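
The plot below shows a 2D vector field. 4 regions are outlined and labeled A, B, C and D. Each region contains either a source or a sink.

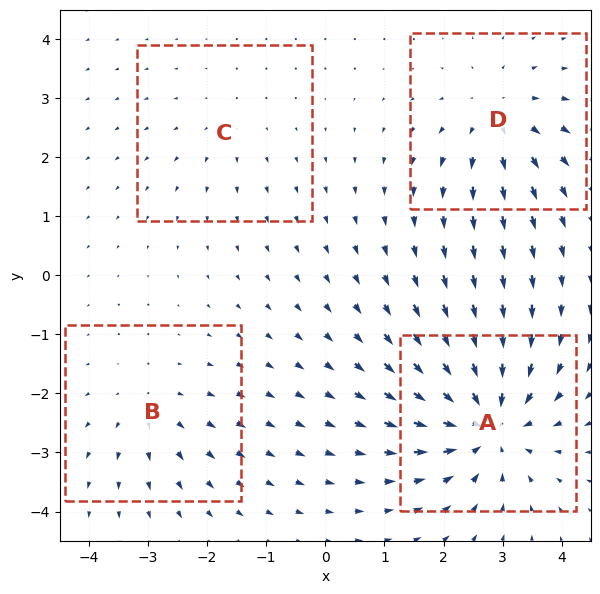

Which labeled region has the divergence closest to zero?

Divergence at each region's feature centre — A: about -8, B: about +3, C: about +2, D: about +5. Region C is closest to zero.

C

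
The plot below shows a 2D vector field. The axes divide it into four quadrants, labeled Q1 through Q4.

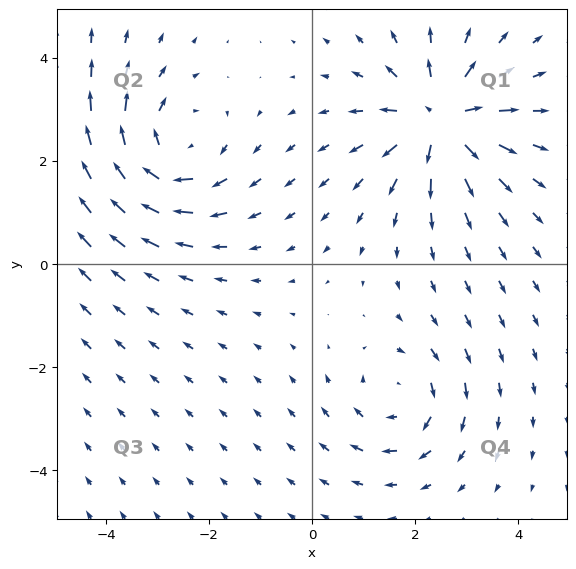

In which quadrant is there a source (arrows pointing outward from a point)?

The source sits at approximately (2.5, 2.8), which lies in quadrant Q1. The divergence there is about +5, positive as expected for a source.

Q1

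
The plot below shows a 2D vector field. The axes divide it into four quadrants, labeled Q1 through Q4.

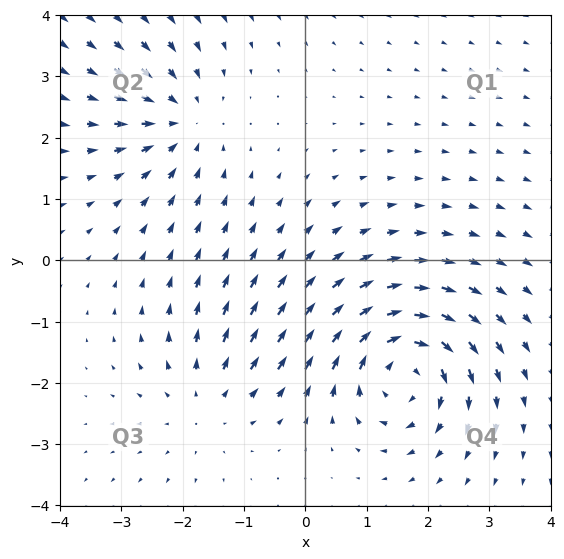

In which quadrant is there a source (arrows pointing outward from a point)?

The source sits at approximately (-1.6, -2.3), which lies in quadrant Q3. The divergence there is about +3, positive as expected for a source.

Q3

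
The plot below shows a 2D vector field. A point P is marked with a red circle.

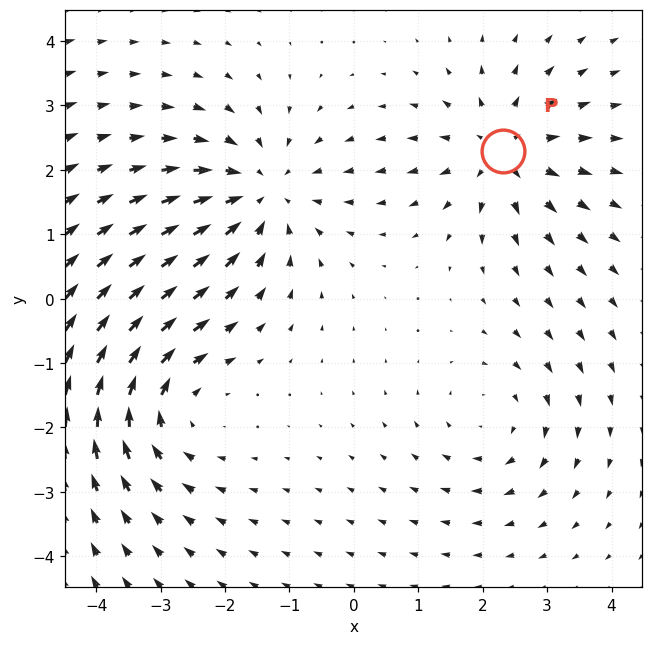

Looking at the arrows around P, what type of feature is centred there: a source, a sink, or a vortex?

At P (2.3, 2.3) the arrows spread outward. Divergence about +4, curl ≈0 — positive divergence with near-zero curl is a source.

source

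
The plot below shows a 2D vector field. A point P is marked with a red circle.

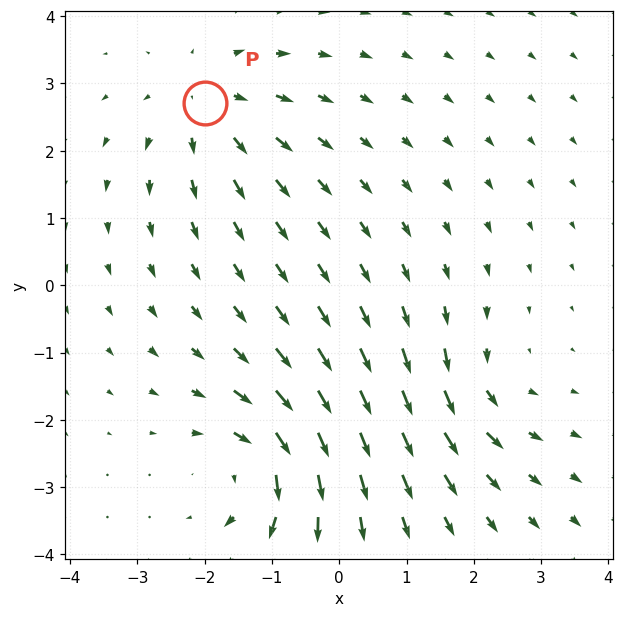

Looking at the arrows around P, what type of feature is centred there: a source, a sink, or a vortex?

At P (-2.0, 2.7) the arrows spread outward. Divergence about +4, curl ≈0 — positive divergence with near-zero curl is a source.

source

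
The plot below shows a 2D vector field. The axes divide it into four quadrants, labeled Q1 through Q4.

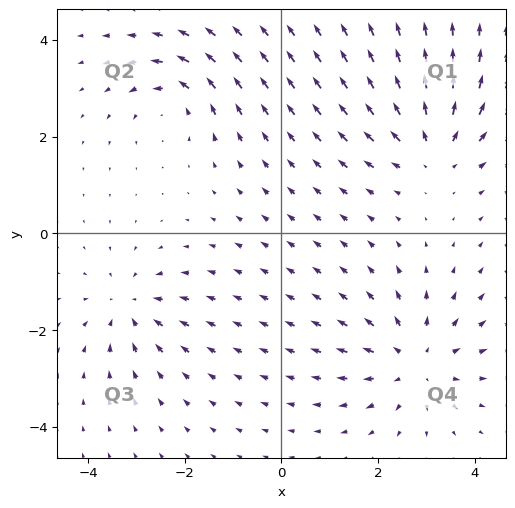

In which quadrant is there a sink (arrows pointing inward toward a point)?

The sink sits at approximately (-3.1, -1.5), which lies in quadrant Q3. The divergence there is about -4, negative as expected for a sink.

Q3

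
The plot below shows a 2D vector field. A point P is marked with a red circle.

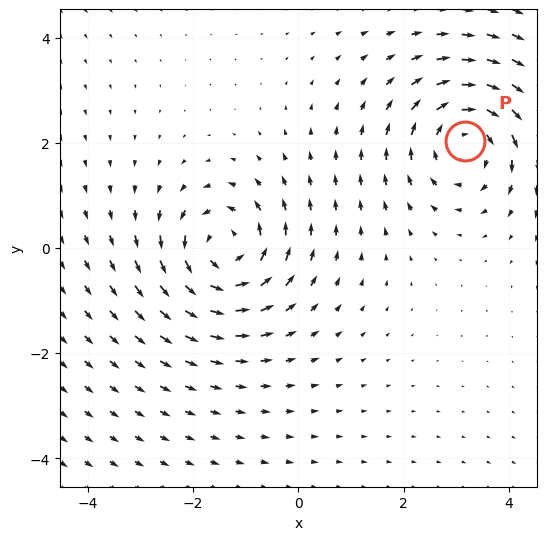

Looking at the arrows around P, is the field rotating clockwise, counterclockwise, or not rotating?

Near P at (3.2, 2.0) the arrows circulate clockwise. The curl (z-component) there is about -4; negative curl means clockwise rotation.

clockwise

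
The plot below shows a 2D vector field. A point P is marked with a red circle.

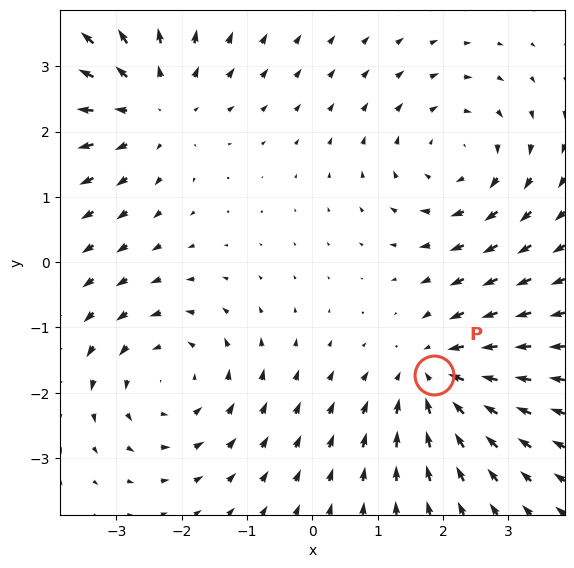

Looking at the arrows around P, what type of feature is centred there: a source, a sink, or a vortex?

sink

At P (1.9, -1.7) the arrows converge inward. Divergence about -3, curl ≈0 — negative divergence with near-zero curl is a sink.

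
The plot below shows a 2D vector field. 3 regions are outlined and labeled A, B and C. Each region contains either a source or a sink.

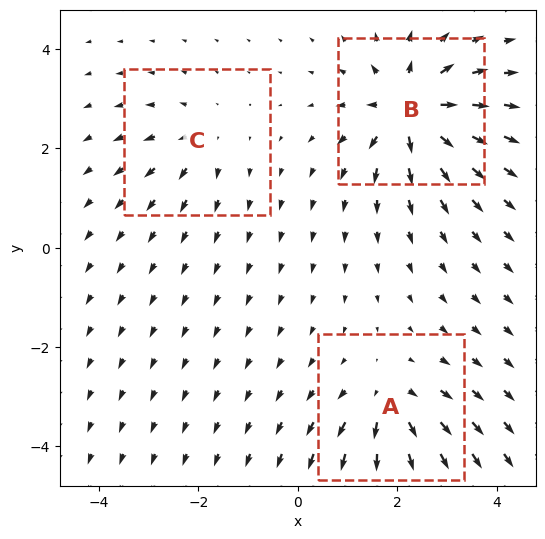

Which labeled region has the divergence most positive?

Divergence at each region's feature centre — A: about +4, B: about +6, C: about +3. Region B is most positive.

B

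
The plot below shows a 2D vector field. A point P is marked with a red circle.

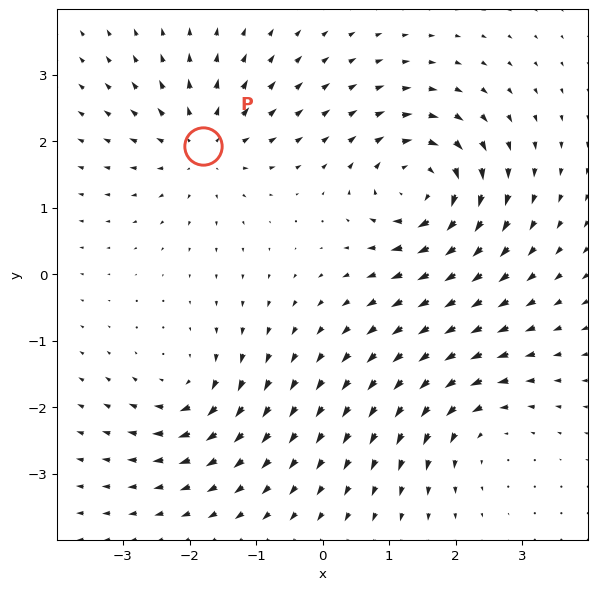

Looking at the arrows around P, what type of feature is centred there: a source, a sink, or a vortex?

At P (-1.8, 1.9) the arrows spread outward. Divergence about +4, curl ≈0 — positive divergence with near-zero curl is a source.

source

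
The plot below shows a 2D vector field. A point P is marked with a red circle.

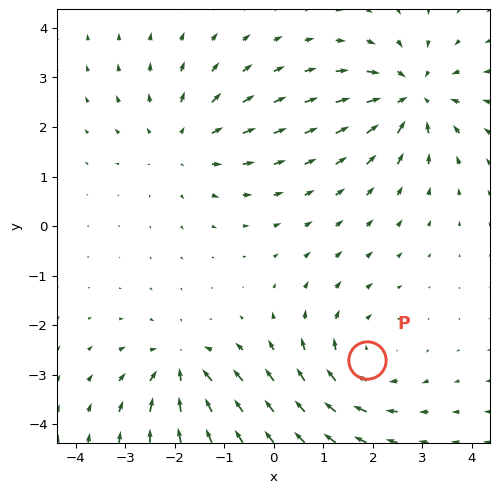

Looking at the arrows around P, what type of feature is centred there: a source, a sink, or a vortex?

vortex

At P (1.9, -2.7) the arrows circulate clockwise. Divergence ≈0, curl about -4 — near-zero divergence with nonzero curl is a vortex.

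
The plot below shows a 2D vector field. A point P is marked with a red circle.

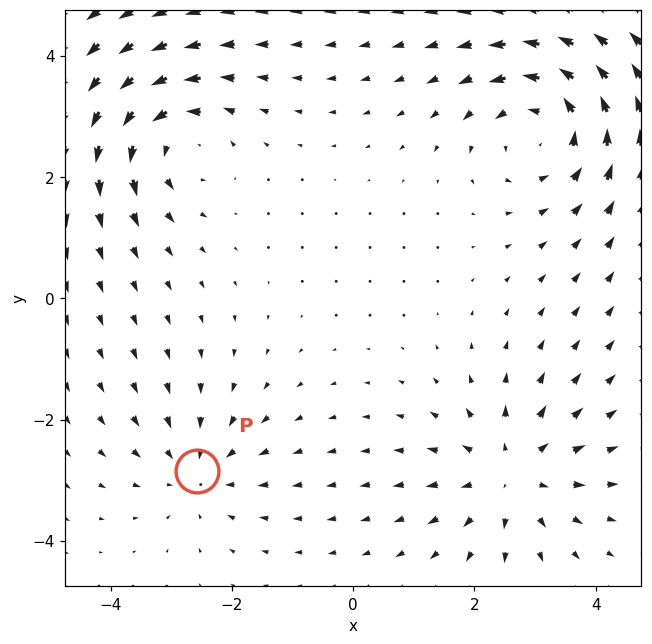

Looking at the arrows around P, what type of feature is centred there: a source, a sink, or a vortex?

At P (-2.6, -2.9) the arrows converge inward. Divergence about -3, curl ≈0 — negative divergence with near-zero curl is a sink.

sink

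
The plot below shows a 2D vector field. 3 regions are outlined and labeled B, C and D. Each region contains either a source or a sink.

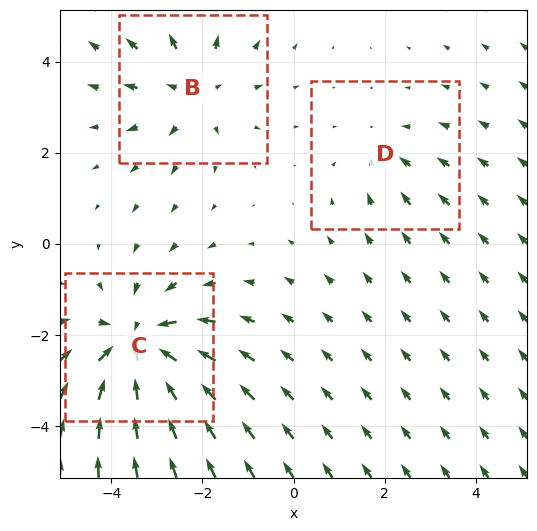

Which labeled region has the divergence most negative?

C

Divergence at each region's feature centre — B: about +3, C: about -4, D: about -2. Region C is most negative.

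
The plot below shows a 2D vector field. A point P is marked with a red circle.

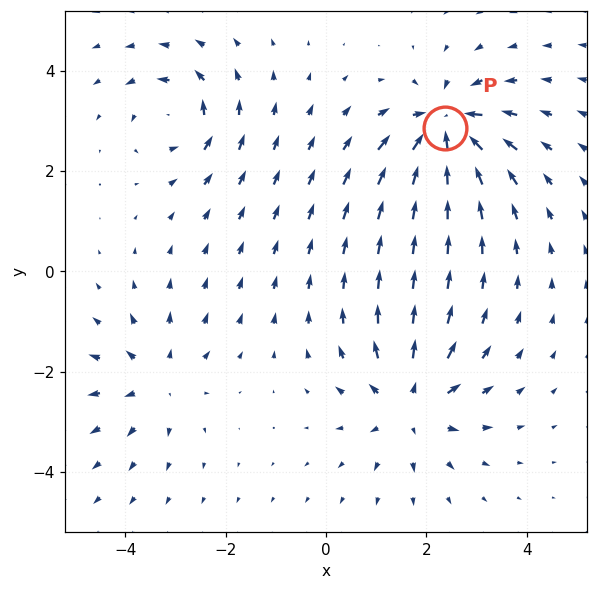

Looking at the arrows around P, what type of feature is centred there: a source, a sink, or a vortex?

At P (2.4, 2.9) the arrows converge inward. Divergence about -6, curl ≈0 — negative divergence with near-zero curl is a sink.

sink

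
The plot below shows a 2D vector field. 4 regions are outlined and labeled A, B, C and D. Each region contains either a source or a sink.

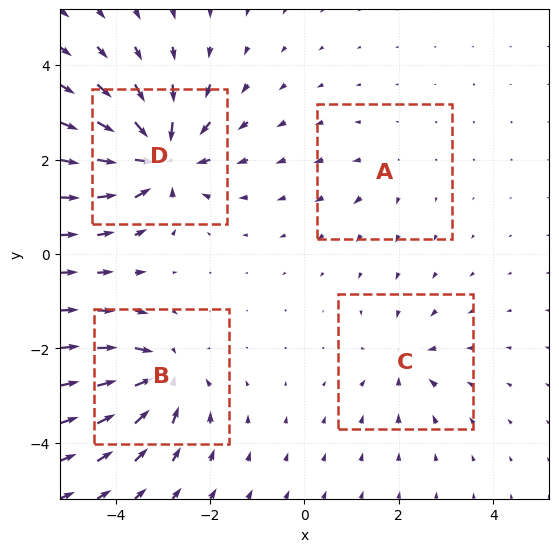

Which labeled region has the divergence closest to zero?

Divergence at each region's feature centre — A: about +2, B: about -6, C: about -4, D: about -9. Region A is closest to zero.

A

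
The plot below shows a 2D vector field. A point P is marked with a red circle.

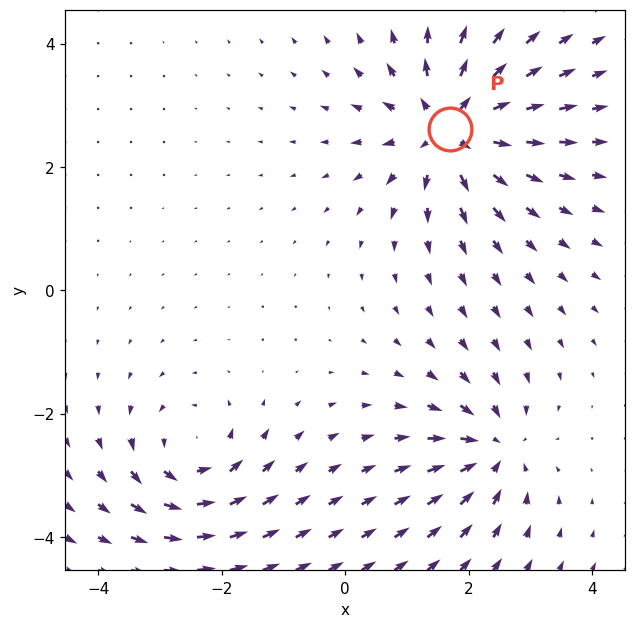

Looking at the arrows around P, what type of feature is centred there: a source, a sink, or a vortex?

At P (1.7, 2.6) the arrows spread outward. Divergence about +6, curl ≈0 — positive divergence with near-zero curl is a source.

source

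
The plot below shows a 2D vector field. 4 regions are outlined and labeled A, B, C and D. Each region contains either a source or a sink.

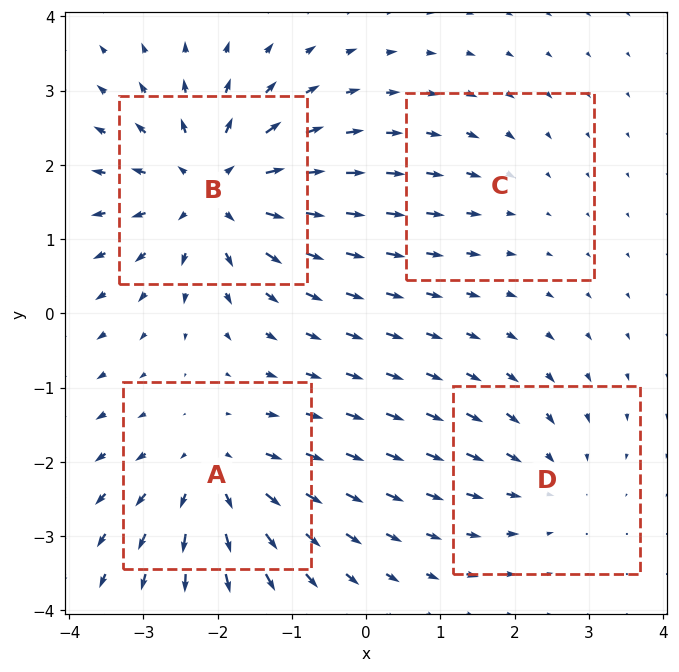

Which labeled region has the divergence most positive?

B

Divergence at each region's feature centre — A: about +5, B: about +7, C: about -2, D: about -3. Region B is most positive.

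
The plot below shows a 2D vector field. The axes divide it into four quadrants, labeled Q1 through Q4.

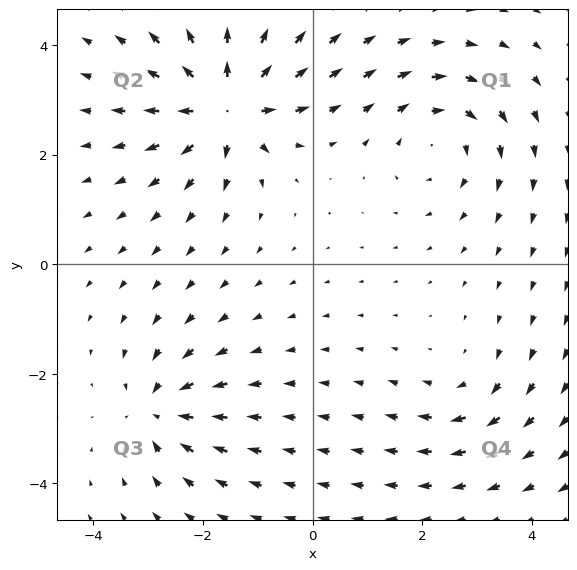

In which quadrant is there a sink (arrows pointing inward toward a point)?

The sink sits at approximately (-2.8, -2.7), which lies in quadrant Q3. The divergence there is about -5, negative as expected for a sink.

Q3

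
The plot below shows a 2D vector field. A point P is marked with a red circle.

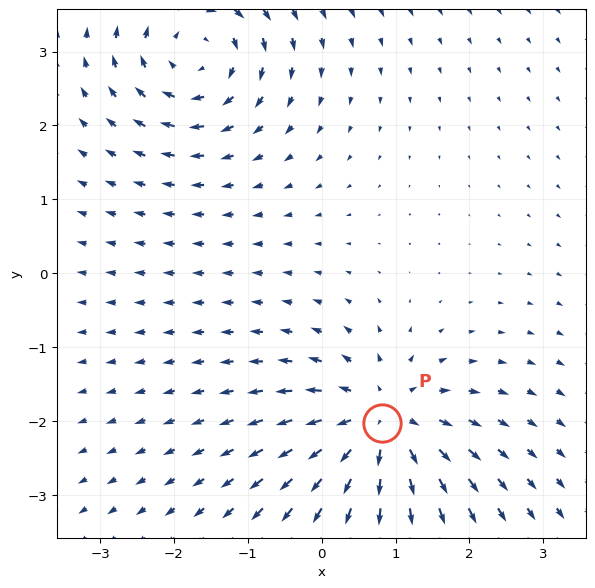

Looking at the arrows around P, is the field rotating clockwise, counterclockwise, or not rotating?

Near P at (0.8, -2.0) the arrows show no circulation. The curl there is ≈0.

not rotating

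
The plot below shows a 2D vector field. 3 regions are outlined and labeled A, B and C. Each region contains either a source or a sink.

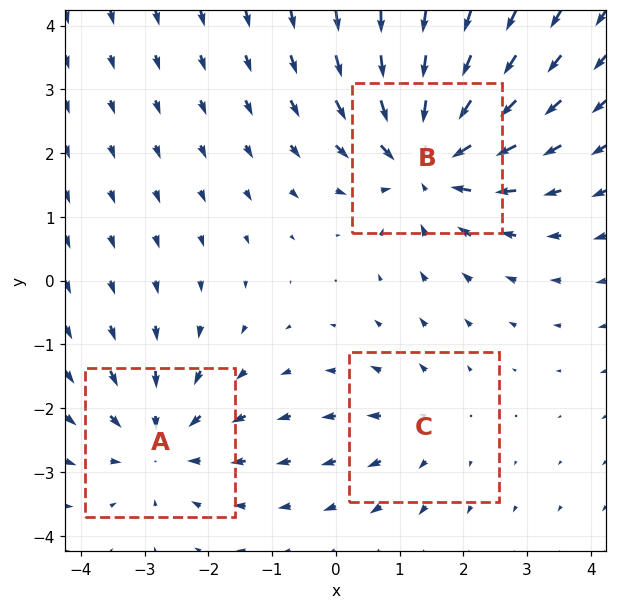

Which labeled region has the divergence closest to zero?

Divergence at each region's feature centre — A: about -3, B: about -4, C: about +2. Region C is closest to zero.

C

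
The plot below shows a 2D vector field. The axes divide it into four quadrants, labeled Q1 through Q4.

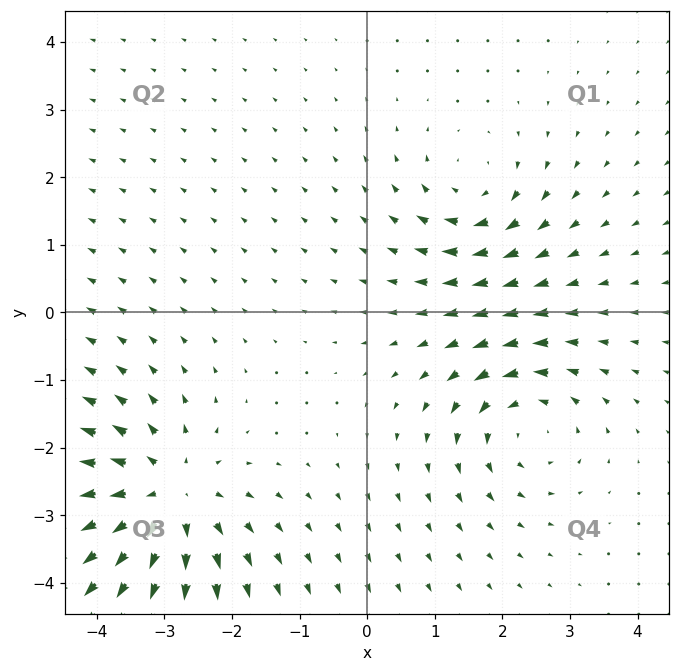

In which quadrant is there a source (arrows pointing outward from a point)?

Q3

The source sits at approximately (-3.0, -2.7), which lies in quadrant Q3. The divergence there is about +5, positive as expected for a source.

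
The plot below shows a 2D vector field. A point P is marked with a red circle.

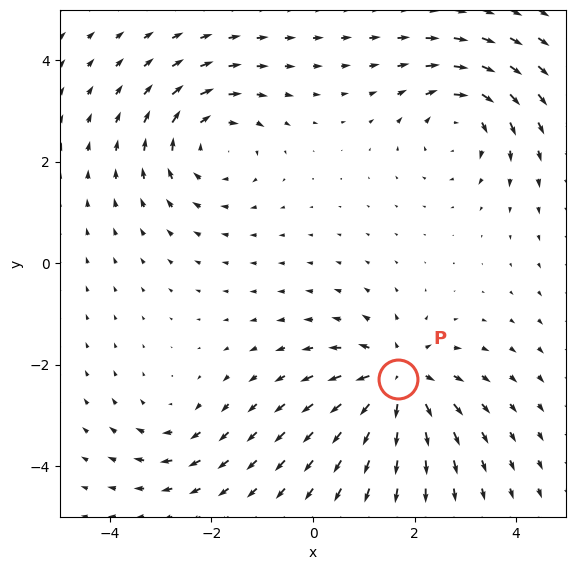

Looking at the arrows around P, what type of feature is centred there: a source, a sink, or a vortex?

At P (1.7, -2.3) the arrows spread outward. Divergence about +6, curl ≈0 — positive divergence with near-zero curl is a source.

source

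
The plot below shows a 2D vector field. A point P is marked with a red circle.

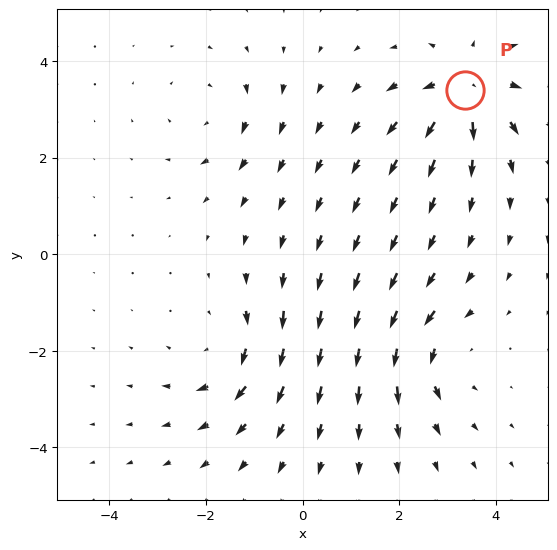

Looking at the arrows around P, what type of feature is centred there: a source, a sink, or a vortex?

source

At P (3.4, 3.4) the arrows spread outward. Divergence about +7, curl ≈0 — positive divergence with near-zero curl is a source.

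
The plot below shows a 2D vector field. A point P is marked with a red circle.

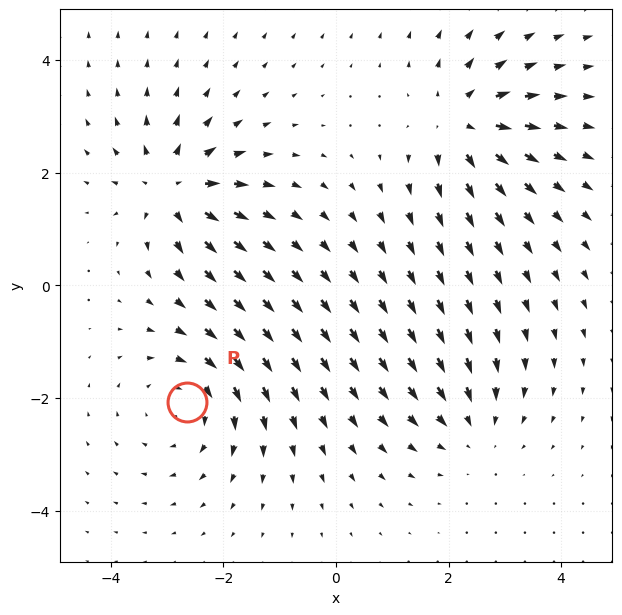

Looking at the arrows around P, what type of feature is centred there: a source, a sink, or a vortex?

At P (-2.6, -2.1) the arrows circulate clockwise. Divergence ≈0, curl about -4 — near-zero divergence with nonzero curl is a vortex.

vortex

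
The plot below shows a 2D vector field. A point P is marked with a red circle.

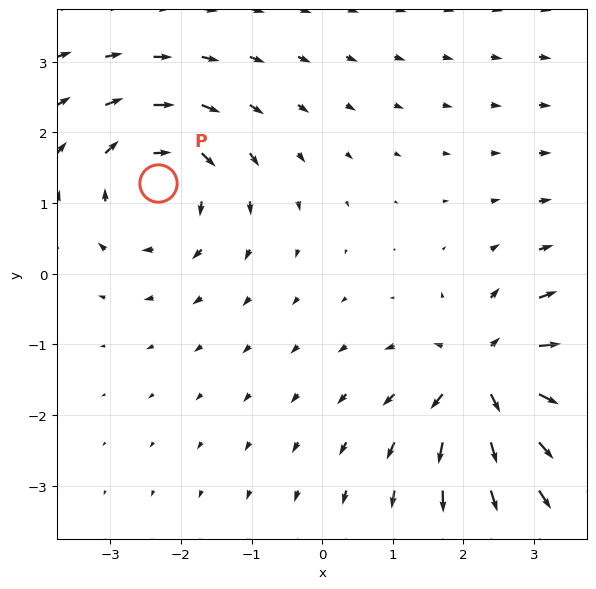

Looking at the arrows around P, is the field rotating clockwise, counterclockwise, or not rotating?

clockwise

Near P at (-2.3, 1.3) the arrows circulate clockwise. The curl (z-component) there is about -3; negative curl means clockwise rotation.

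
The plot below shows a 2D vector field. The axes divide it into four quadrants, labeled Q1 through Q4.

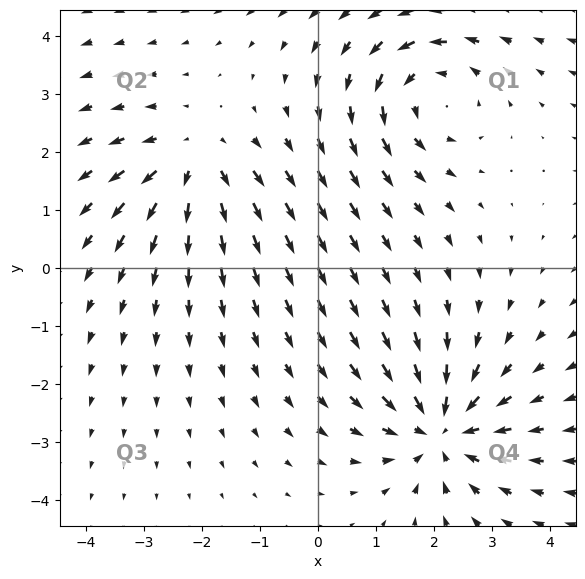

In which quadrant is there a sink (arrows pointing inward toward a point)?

The sink sits at approximately (2.1, -2.8), which lies in quadrant Q4. The divergence there is about -5, negative as expected for a sink.

Q4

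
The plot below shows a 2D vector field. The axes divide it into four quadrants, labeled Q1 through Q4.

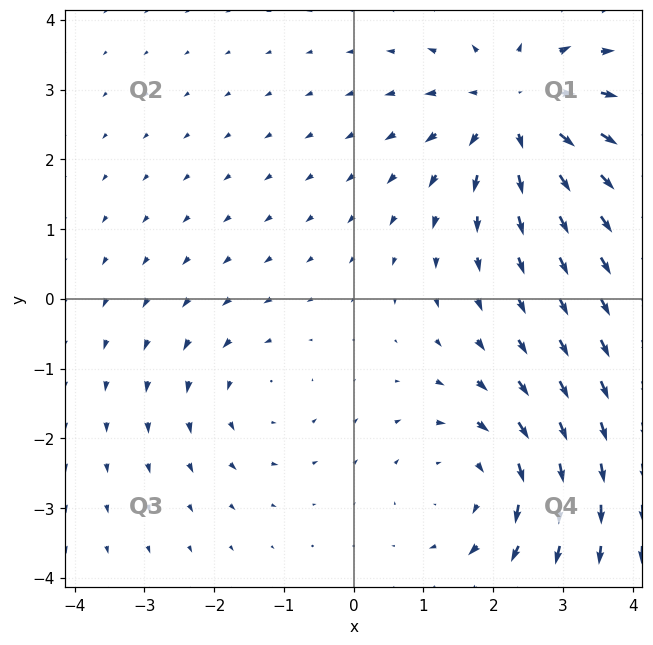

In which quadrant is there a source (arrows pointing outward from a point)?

The source sits at approximately (2.3, 2.7), which lies in quadrant Q1. The divergence there is about +5, positive as expected for a source.

Q1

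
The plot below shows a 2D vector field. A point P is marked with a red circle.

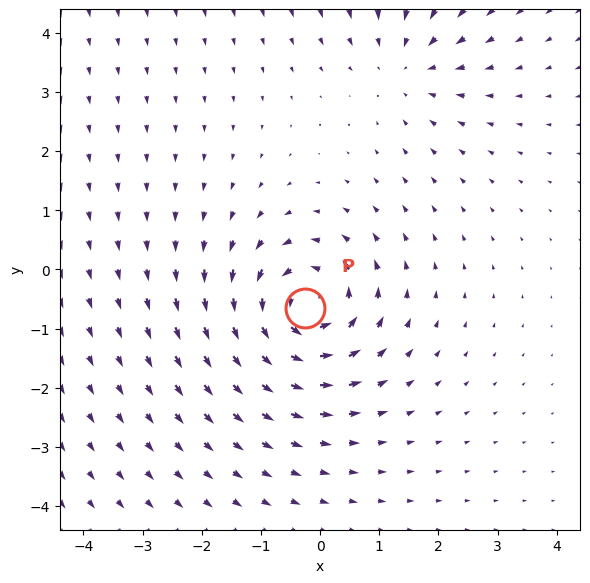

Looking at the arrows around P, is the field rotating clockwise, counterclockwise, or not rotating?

Near P at (-0.2, -0.6) the arrows circulate counterclockwise. The curl (z-component) there is about +6; positive curl means counterclockwise rotation.

counterclockwise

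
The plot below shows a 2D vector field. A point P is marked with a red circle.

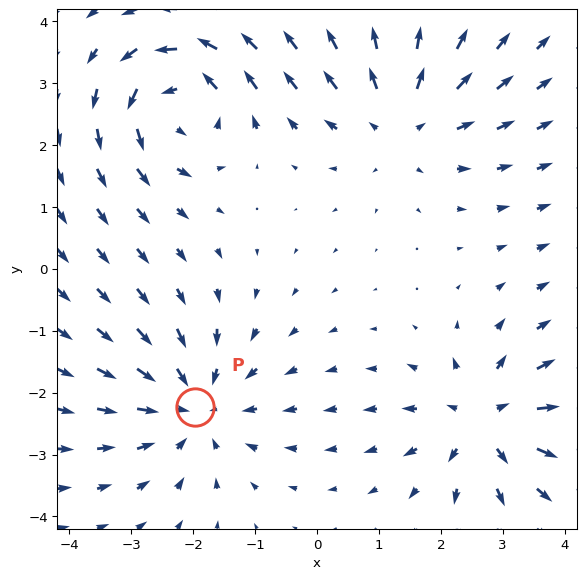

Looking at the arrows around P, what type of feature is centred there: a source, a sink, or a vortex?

sink

At P (-2.0, -2.2) the arrows converge inward. Divergence about -4, curl ≈0 — negative divergence with near-zero curl is a sink.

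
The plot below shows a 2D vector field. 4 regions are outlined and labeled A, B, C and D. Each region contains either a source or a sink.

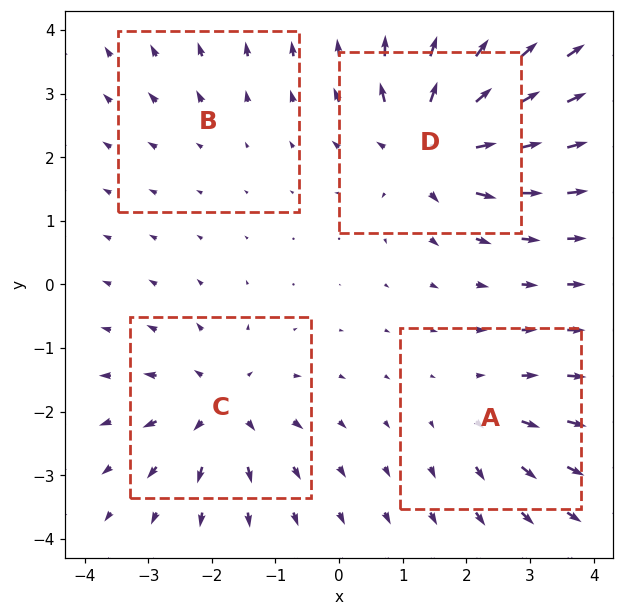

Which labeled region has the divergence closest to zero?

B

Divergence at each region's feature centre — A: about +4, B: about +2, C: about +6, D: about +8. Region B is closest to zero.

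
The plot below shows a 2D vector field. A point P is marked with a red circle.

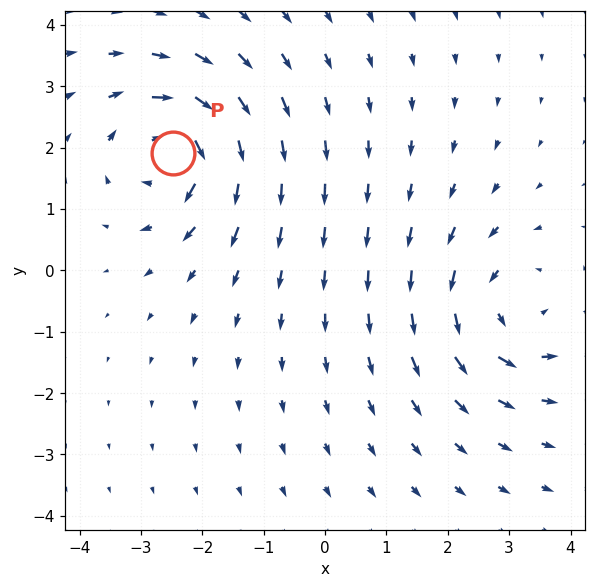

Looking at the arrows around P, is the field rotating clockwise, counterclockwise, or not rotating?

Near P at (-2.5, 1.9) the arrows circulate clockwise. The curl (z-component) there is about -7; negative curl means clockwise rotation.

clockwise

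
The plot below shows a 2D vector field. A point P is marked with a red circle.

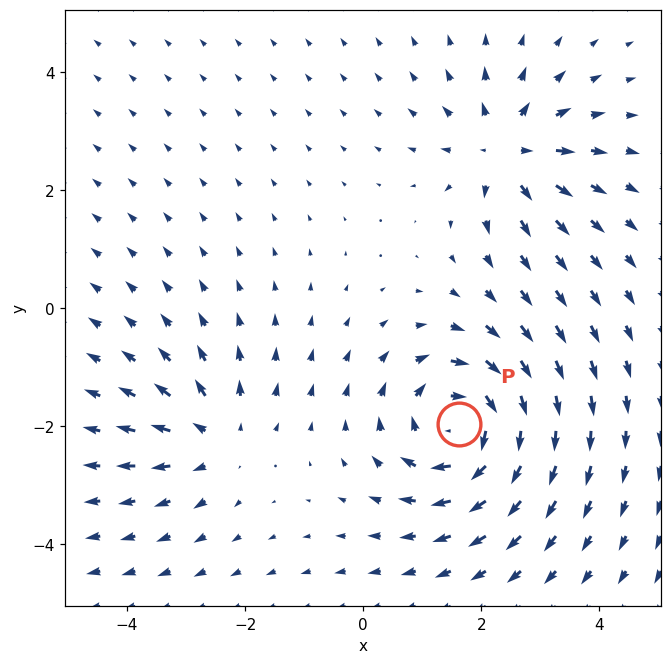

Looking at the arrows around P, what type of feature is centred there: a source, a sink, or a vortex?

vortex

At P (1.6, -2.0) the arrows circulate clockwise. Divergence ≈0, curl about -6 — near-zero divergence with nonzero curl is a vortex.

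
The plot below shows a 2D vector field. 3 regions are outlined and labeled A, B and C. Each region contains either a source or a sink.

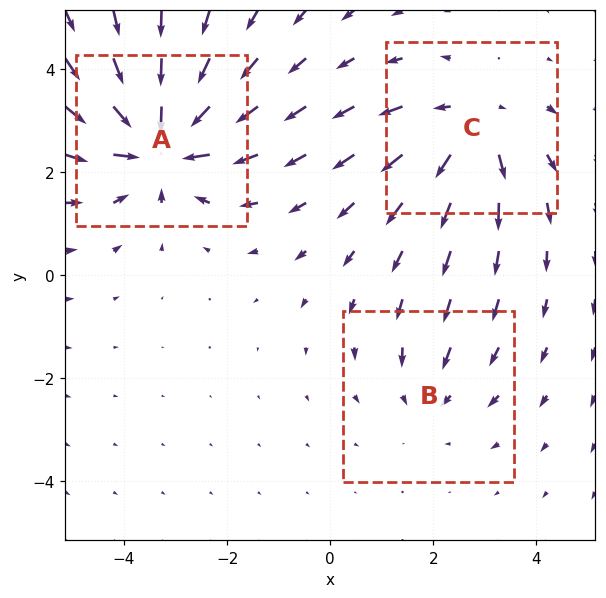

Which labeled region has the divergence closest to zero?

Divergence at each region's feature centre — A: about -5, B: about -2, C: about +3. Region B is closest to zero.

B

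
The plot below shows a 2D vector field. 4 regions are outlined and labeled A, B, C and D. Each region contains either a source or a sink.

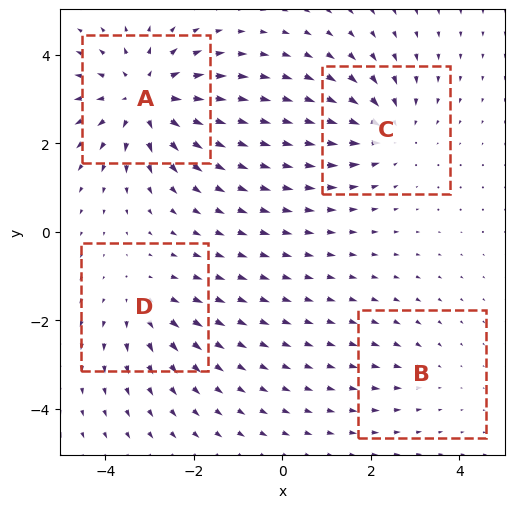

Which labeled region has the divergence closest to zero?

Divergence at each region's feature centre — A: about +6, B: about -2, C: about -4, D: about +3. Region B is closest to zero.

B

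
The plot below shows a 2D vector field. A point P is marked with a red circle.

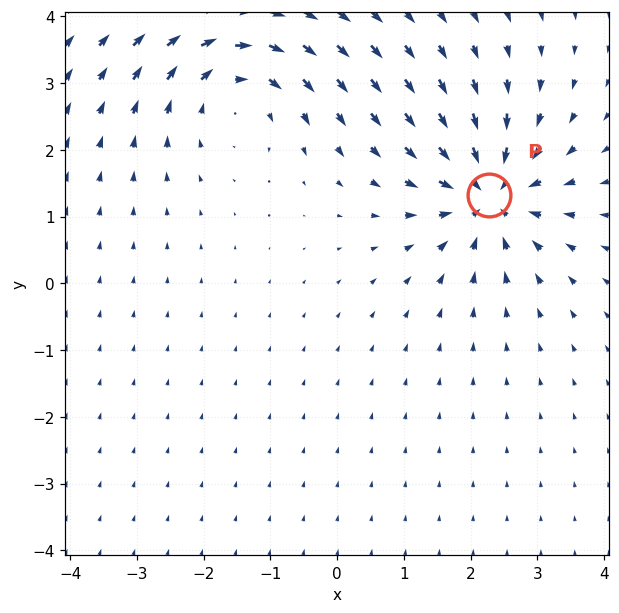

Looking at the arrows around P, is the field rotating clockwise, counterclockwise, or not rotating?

Near P at (2.3, 1.3) the arrows show no circulation. The curl there is ≈0.

not rotating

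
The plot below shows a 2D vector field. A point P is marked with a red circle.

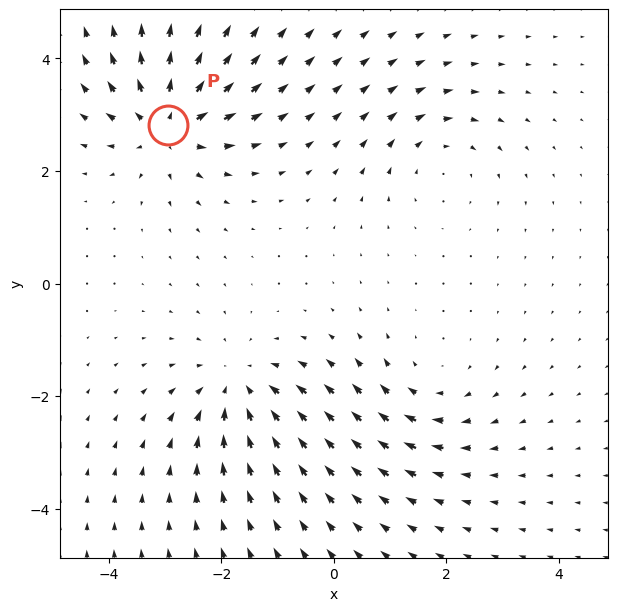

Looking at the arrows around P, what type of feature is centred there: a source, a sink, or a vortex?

At P (-3.0, 2.8) the arrows spread outward. Divergence about +6, curl ≈0 — positive divergence with near-zero curl is a source.

source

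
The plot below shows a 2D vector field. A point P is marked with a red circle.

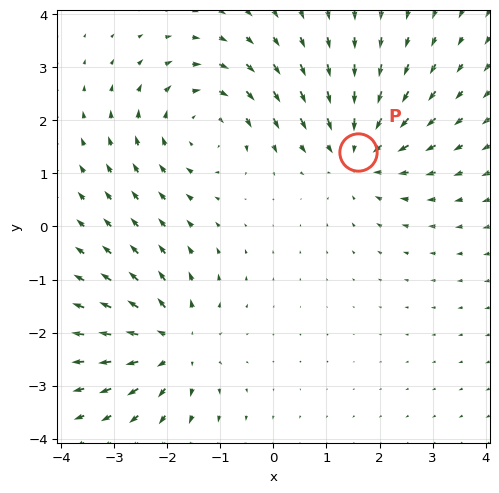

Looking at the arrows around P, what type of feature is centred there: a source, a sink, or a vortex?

sink

At P (1.6, 1.4) the arrows converge inward. Divergence about -4, curl ≈0 — negative divergence with near-zero curl is a sink.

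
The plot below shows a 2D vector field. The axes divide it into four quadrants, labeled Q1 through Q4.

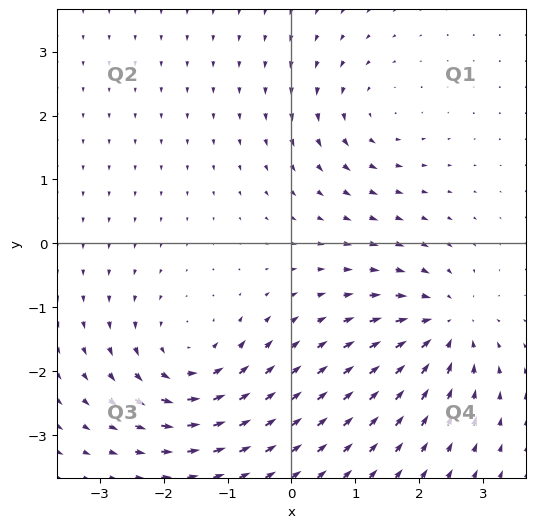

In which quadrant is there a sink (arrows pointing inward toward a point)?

Q4

The sink sits at approximately (2.4, -1.3), which lies in quadrant Q4. The divergence there is about -4, negative as expected for a sink.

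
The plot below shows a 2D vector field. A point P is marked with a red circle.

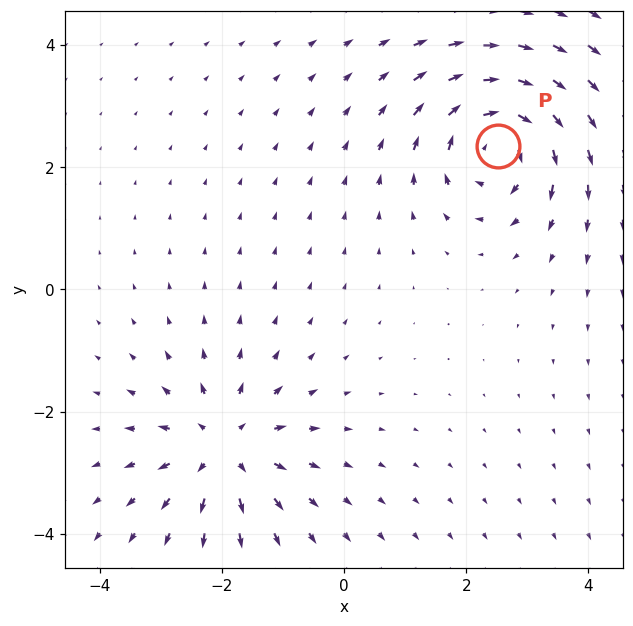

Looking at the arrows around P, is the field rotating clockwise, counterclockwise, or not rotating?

clockwise

Near P at (2.5, 2.3) the arrows circulate clockwise. The curl (z-component) there is about -4; negative curl means clockwise rotation.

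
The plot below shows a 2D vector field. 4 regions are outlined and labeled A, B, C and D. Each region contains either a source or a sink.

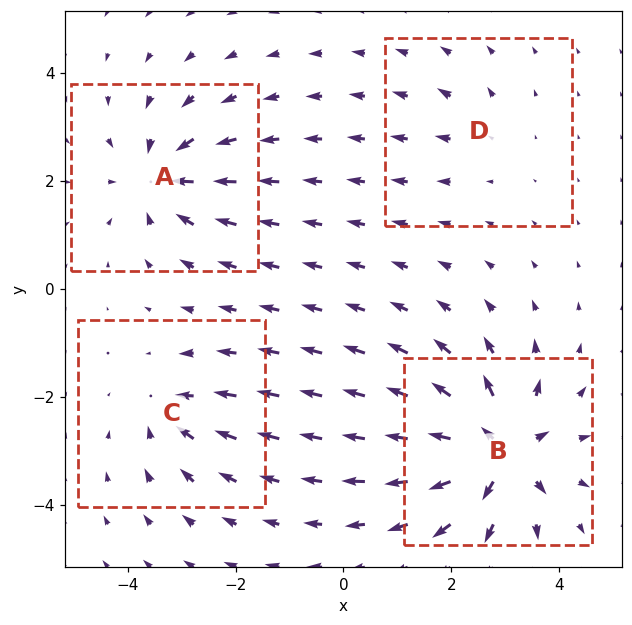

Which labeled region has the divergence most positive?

Divergence at each region's feature centre — A: about -6, B: about +8, C: about -4, D: about +2. Region B is most positive.

B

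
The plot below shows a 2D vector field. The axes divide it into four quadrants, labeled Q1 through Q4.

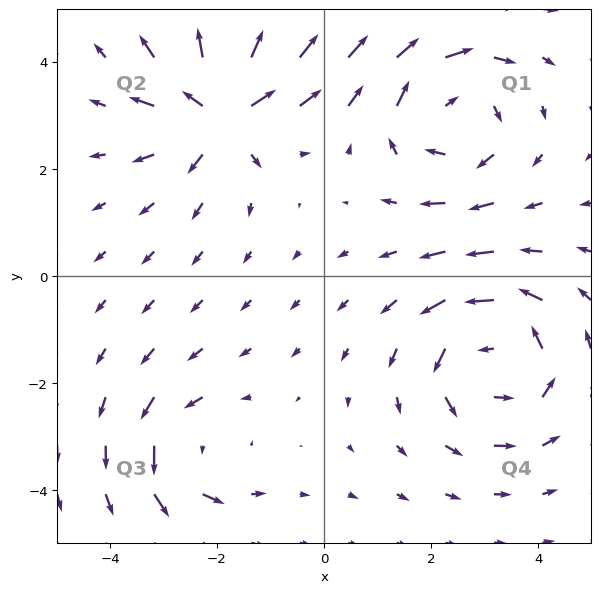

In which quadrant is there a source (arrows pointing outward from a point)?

Q2

The source sits at approximately (-1.9, 3.1), which lies in quadrant Q2. The divergence there is about +6, positive as expected for a source.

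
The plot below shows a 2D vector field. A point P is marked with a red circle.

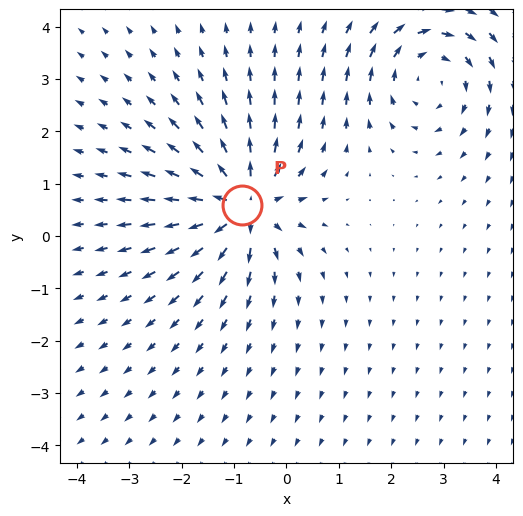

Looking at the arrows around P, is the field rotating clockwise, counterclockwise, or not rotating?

Near P at (-0.8, 0.6) the arrows show no circulation. The curl there is ≈0.

not rotating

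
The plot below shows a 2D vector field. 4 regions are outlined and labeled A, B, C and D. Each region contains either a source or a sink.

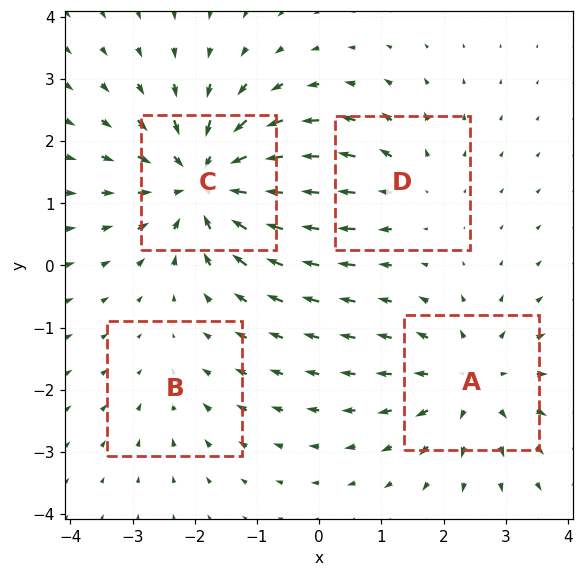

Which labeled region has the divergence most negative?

Divergence at each region's feature centre — A: about +4, B: about -2, C: about -7, D: about +3. Region C is most negative.

C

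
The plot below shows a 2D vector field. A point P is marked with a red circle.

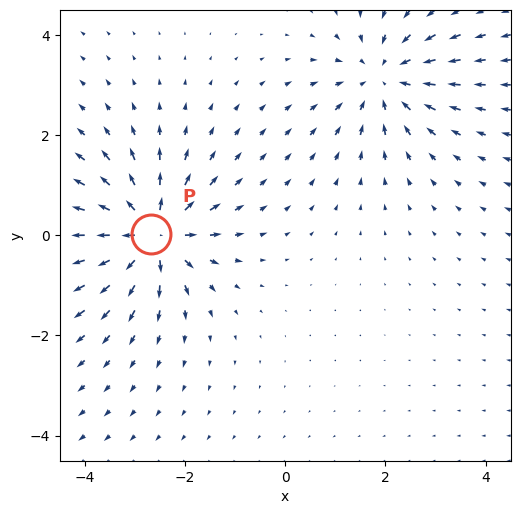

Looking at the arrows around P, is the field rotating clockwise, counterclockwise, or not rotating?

not rotating

Near P at (-2.7, 0.0) the arrows show no circulation. The curl there is ≈0.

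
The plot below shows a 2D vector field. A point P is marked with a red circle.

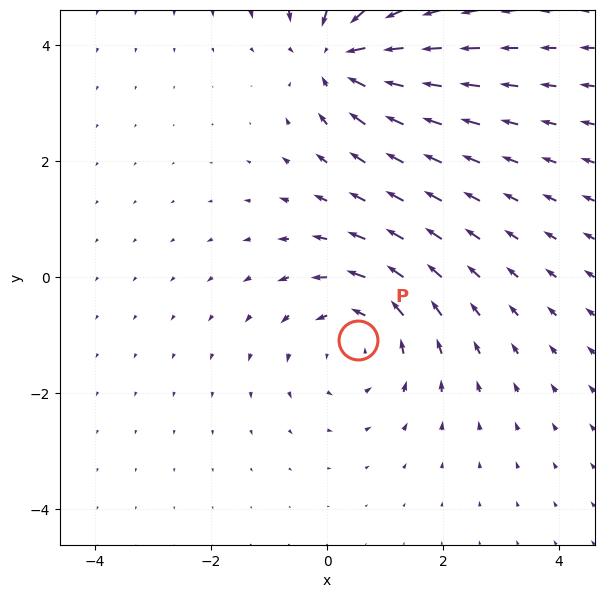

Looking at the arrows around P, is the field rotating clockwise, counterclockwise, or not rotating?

Near P at (0.5, -1.1) the arrows circulate counterclockwise. The curl (z-component) there is about +3; positive curl means counterclockwise rotation.

counterclockwise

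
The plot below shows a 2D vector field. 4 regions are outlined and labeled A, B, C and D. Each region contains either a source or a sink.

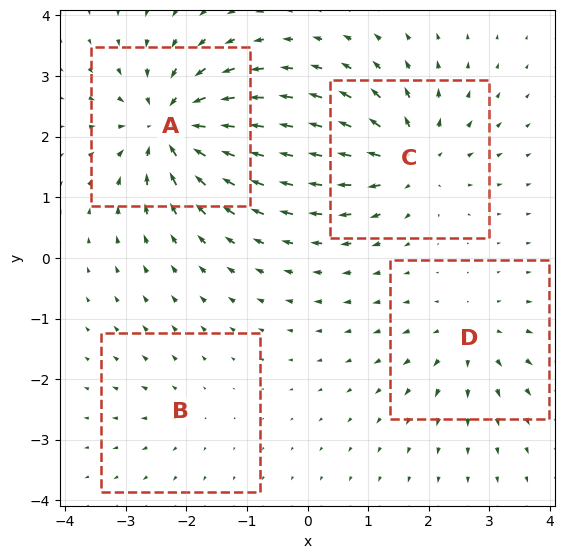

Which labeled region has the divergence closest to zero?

Divergence at each region's feature centre — A: about -9, B: about +3, C: about +7, D: about +4. Region B is closest to zero.

B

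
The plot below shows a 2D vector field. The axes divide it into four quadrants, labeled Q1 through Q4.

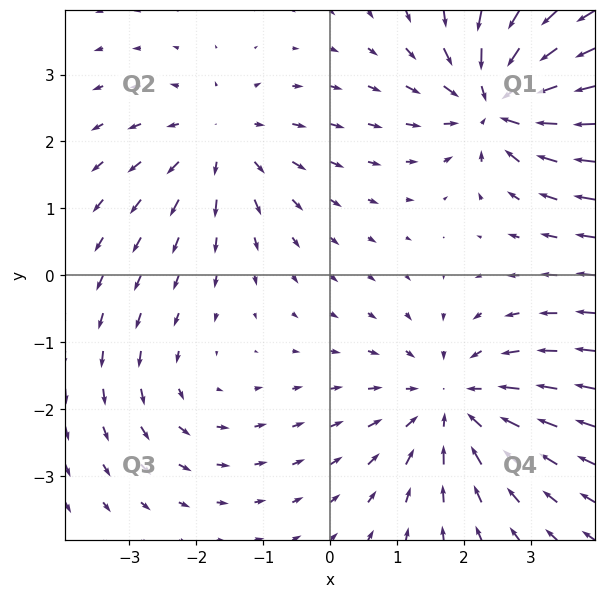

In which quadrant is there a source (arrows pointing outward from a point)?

Q2

The source sits at approximately (-1.6, 2.0), which lies in quadrant Q2. The divergence there is about +4, positive as expected for a source.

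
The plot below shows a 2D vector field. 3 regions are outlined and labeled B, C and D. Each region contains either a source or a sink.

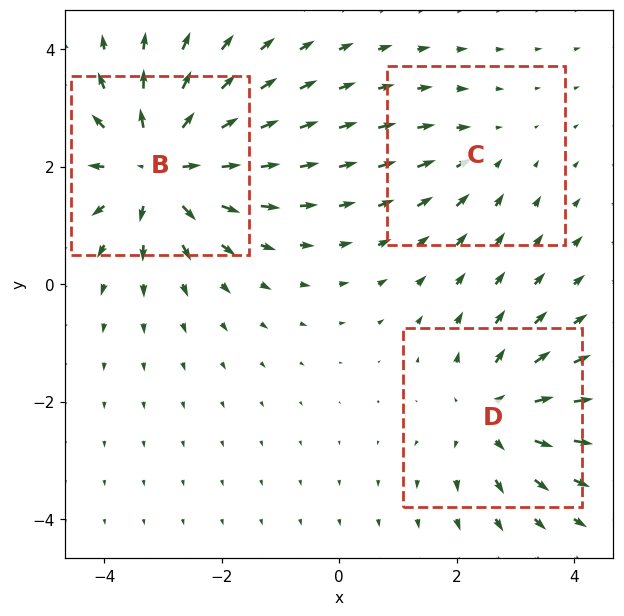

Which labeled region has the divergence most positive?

B

Divergence at each region's feature centre — B: about +5, C: about -2, D: about +3. Region B is most positive.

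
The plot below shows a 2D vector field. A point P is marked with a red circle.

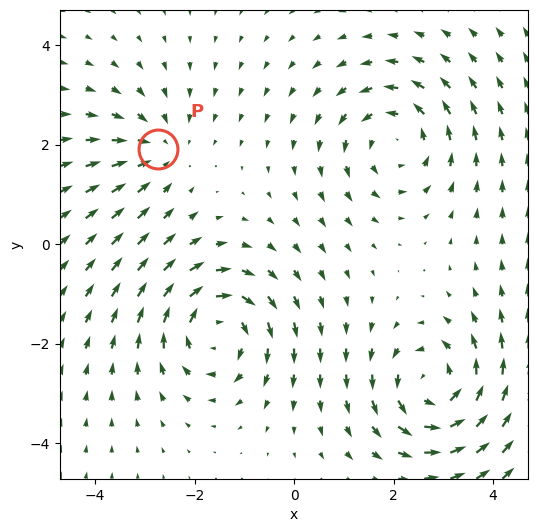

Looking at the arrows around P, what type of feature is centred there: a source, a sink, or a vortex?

sink

At P (-2.7, 1.9) the arrows converge inward. Divergence about -3, curl ≈0 — negative divergence with near-zero curl is a sink.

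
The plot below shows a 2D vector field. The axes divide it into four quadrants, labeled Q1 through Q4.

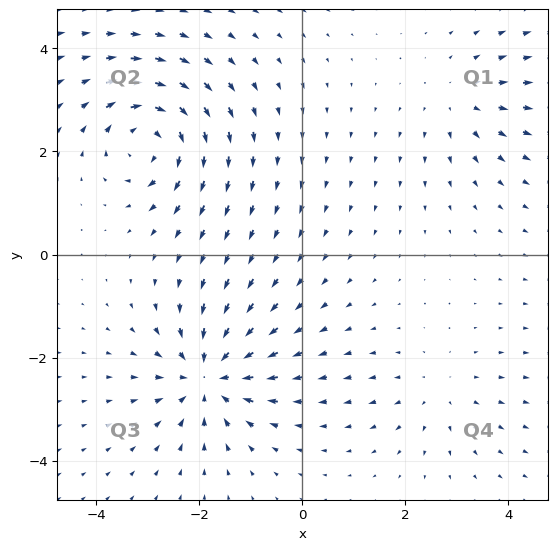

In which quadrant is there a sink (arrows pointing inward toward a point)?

Q3

The sink sits at approximately (-1.8, -2.4), which lies in quadrant Q3. The divergence there is about -6, negative as expected for a sink.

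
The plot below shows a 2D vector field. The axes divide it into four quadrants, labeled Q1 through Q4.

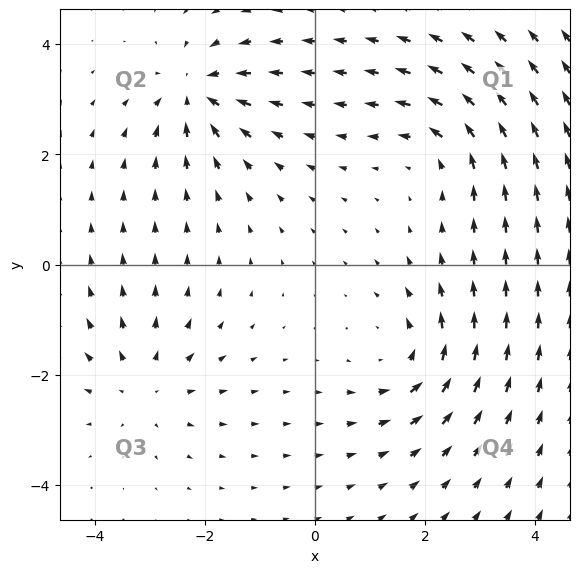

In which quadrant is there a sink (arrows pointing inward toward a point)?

The sink sits at approximately (-2.2, 3.1), which lies in quadrant Q2. The divergence there is about -5, negative as expected for a sink.

Q2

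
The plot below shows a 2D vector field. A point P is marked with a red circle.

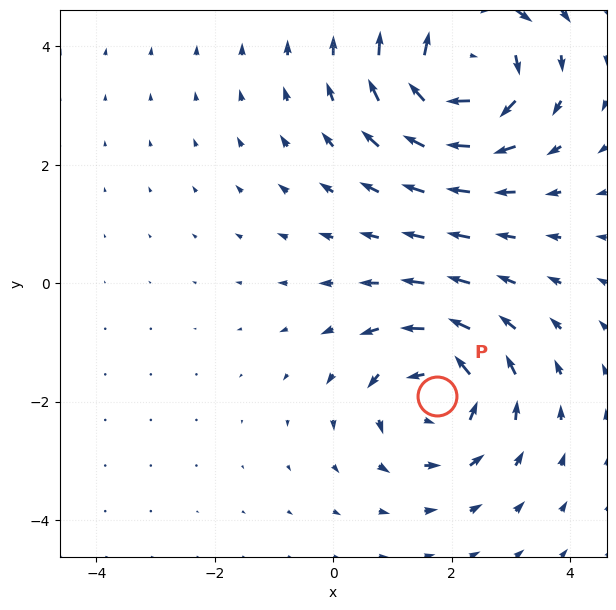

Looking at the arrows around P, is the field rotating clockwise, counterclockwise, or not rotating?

Near P at (1.7, -1.9) the arrows circulate counterclockwise. The curl (z-component) there is about +4; positive curl means counterclockwise rotation.

counterclockwise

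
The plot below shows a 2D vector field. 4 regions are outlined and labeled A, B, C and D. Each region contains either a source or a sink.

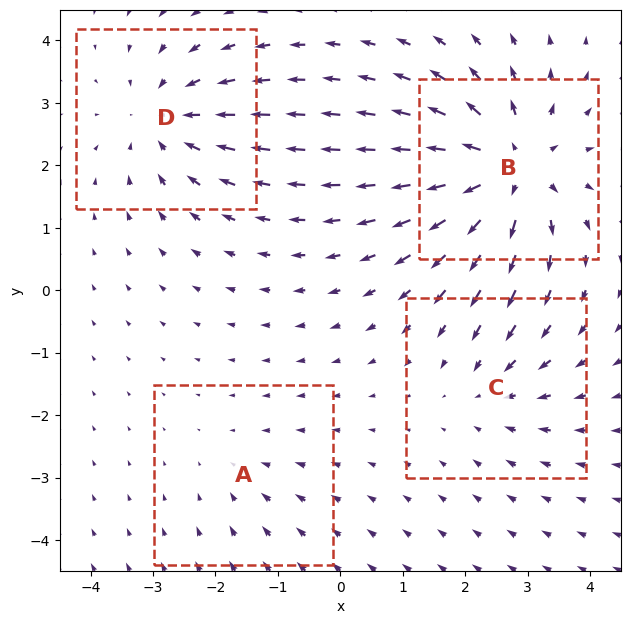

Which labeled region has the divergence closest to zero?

A

Divergence at each region's feature centre — A: about -2, B: about +7, C: about -3, D: about -4. Region A is closest to zero.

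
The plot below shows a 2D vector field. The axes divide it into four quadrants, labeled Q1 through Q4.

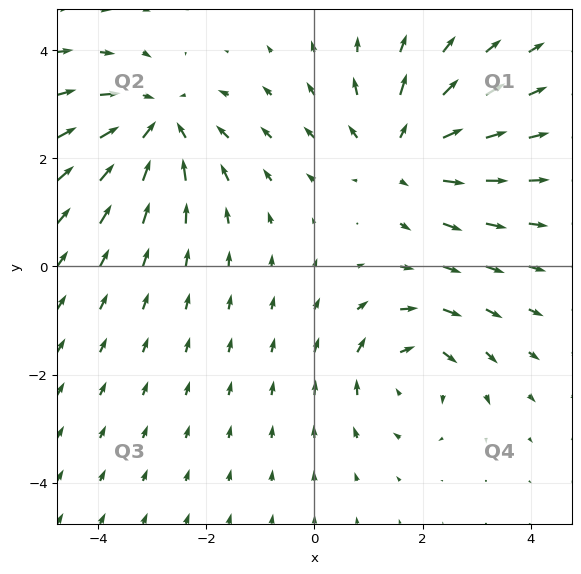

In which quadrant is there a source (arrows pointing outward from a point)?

Q1

The source sits at approximately (1.6, 2.1), which lies in quadrant Q1. The divergence there is about +4, positive as expected for a source.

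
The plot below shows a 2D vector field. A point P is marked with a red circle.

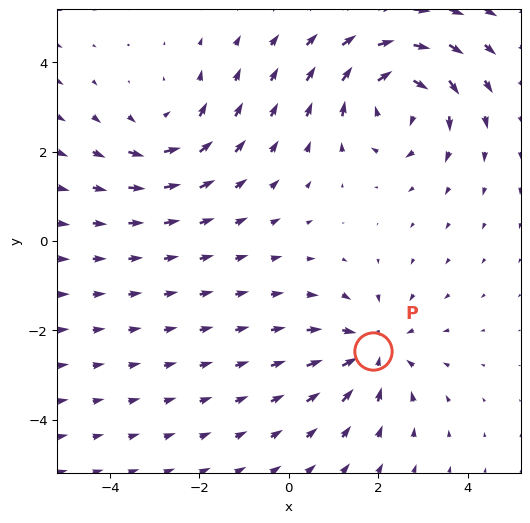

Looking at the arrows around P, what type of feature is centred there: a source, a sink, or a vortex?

sink

At P (1.9, -2.5) the arrows converge inward. Divergence about -3, curl ≈0 — negative divergence with near-zero curl is a sink.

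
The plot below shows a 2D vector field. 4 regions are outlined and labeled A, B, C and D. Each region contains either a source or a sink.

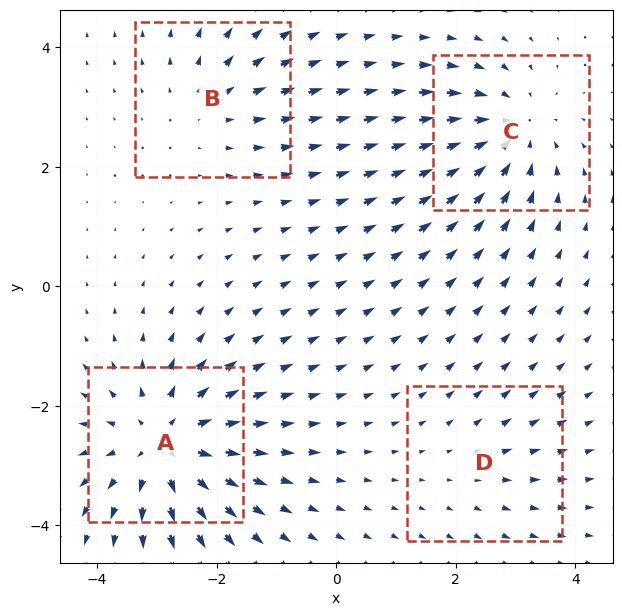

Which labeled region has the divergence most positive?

A

Divergence at each region's feature centre — A: about +7, B: about +3, C: about -5, D: about +2. Region A is most positive.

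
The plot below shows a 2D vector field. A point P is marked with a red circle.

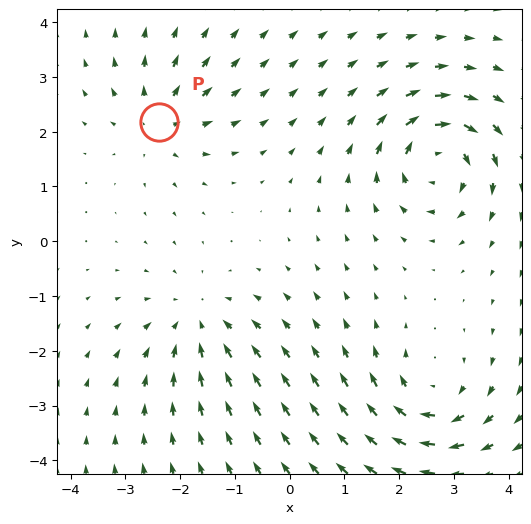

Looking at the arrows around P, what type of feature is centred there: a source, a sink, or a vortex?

source

At P (-2.4, 2.2) the arrows spread outward. Divergence about +4, curl ≈0 — positive divergence with near-zero curl is a source.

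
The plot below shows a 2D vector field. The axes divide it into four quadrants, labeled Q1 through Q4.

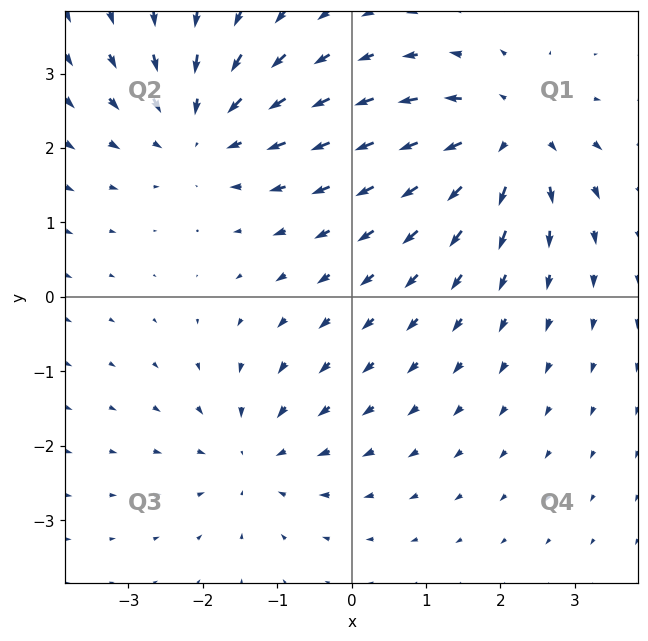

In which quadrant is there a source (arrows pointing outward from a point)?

Q1

The source sits at approximately (2.1, 2.1), which lies in quadrant Q1. The divergence there is about +5, positive as expected for a source.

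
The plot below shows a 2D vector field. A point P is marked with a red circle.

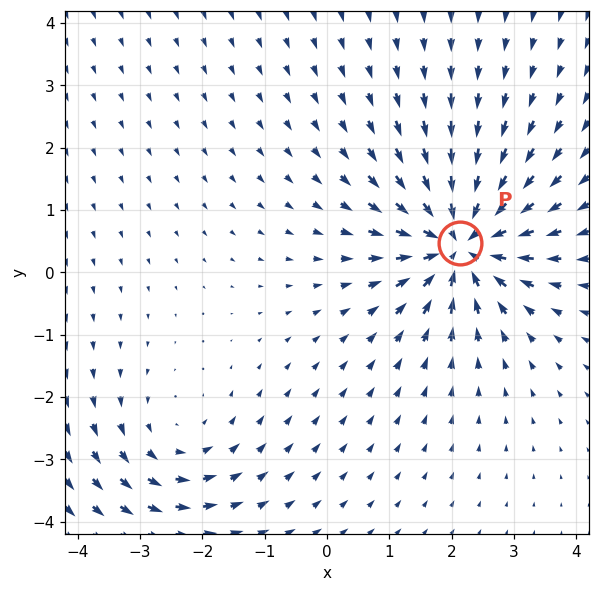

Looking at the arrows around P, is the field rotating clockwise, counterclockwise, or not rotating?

not rotating

Near P at (2.1, 0.5) the arrows show no circulation. The curl there is ≈0.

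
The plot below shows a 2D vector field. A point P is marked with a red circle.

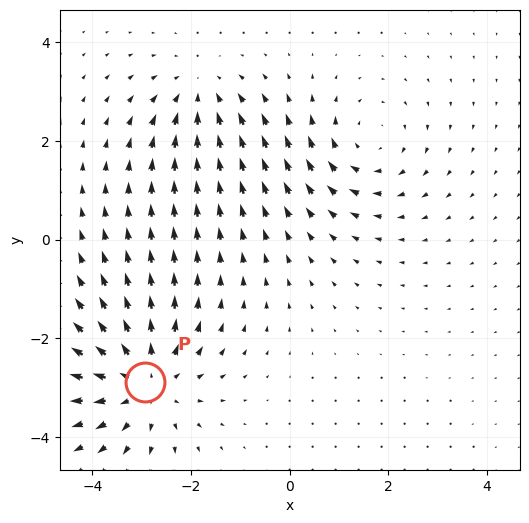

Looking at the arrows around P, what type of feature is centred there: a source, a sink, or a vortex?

source

At P (-2.9, -2.9) the arrows spread outward. Divergence about +4, curl ≈0 — positive divergence with near-zero curl is a source.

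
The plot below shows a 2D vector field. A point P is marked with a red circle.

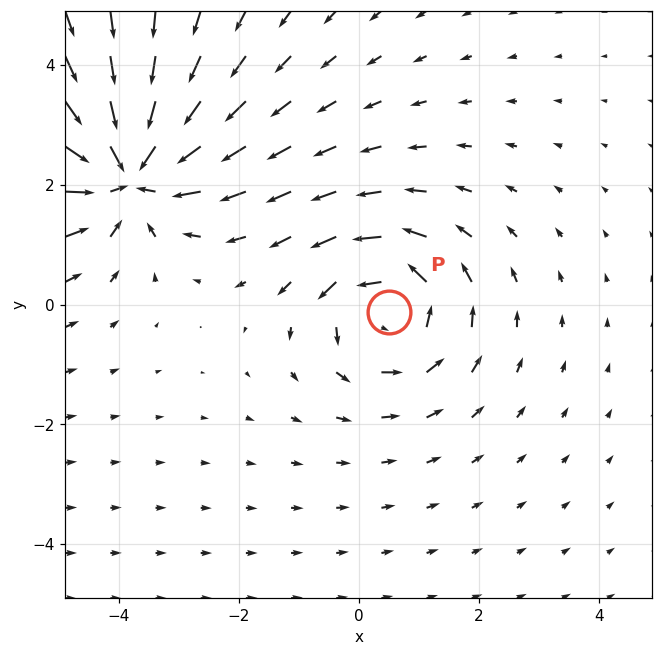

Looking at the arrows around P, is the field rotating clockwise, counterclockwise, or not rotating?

Near P at (0.5, -0.1) the arrows circulate counterclockwise. The curl (z-component) there is about +3; positive curl means counterclockwise rotation.

counterclockwise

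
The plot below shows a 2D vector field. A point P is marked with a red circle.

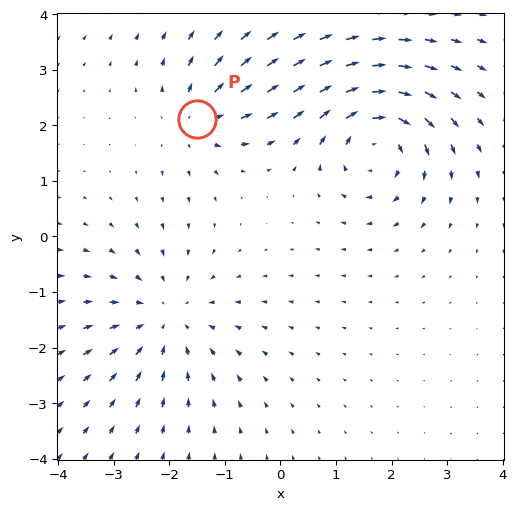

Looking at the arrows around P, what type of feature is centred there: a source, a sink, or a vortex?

At P (-1.5, 2.1) the arrows spread outward. Divergence about +4, curl ≈0 — positive divergence with near-zero curl is a source.

source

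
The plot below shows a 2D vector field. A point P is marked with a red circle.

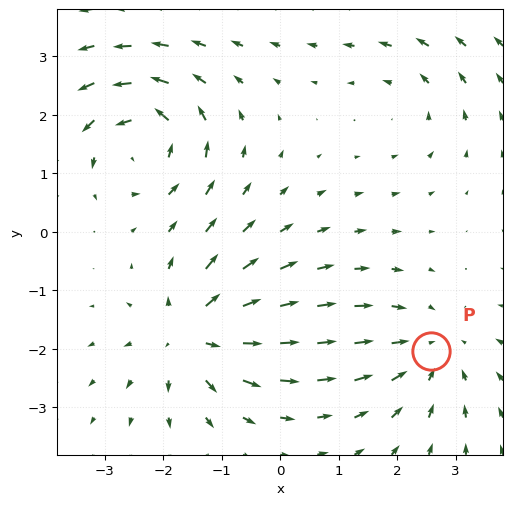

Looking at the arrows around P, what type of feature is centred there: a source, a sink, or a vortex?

At P (2.6, -2.0) the arrows converge inward. Divergence about -3, curl ≈0 — negative divergence with near-zero curl is a sink.

sink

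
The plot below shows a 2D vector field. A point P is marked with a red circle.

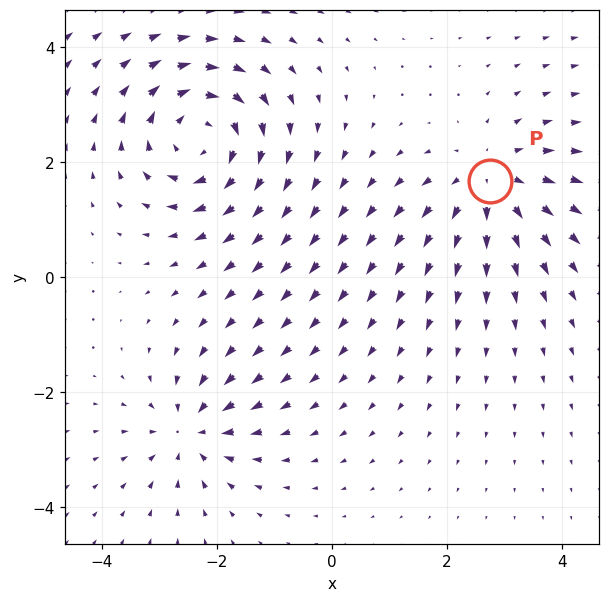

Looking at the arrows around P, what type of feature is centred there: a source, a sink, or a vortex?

At P (2.8, 1.7) the arrows spread outward. Divergence about +3, curl ≈0 — positive divergence with near-zero curl is a source.

source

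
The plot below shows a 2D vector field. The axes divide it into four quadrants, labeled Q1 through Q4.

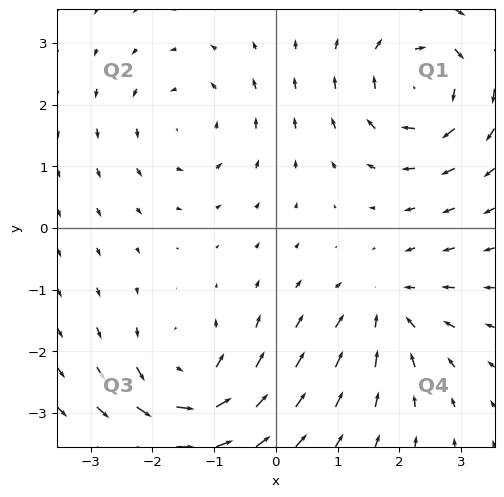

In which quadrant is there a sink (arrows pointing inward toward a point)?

The sink sits at approximately (1.8, -1.3), which lies in quadrant Q4. The divergence there is about -3, negative as expected for a sink.

Q4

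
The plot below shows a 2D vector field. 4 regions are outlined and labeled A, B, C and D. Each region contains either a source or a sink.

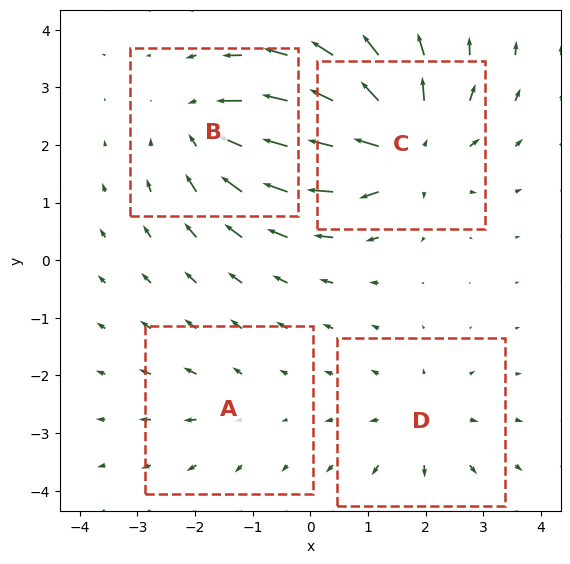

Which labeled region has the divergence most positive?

Divergence at each region's feature centre — A: about +2, B: about -4, C: about +6, D: about +3. Region C is most positive.

C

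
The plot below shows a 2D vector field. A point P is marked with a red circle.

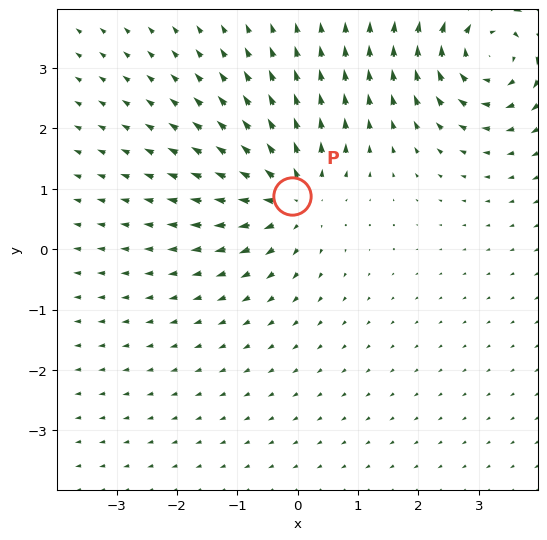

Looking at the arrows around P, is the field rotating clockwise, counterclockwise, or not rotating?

Near P at (-0.1, 0.9) the arrows show no circulation. The curl there is ≈0.

not rotating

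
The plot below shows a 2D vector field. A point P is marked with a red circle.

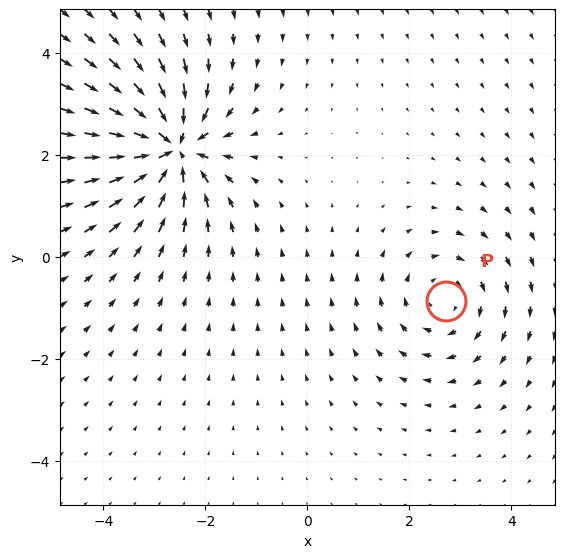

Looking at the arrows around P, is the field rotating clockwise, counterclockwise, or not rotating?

clockwise

Near P at (2.7, -0.9) the arrows circulate clockwise. The curl (z-component) there is about -2; negative curl means clockwise rotation.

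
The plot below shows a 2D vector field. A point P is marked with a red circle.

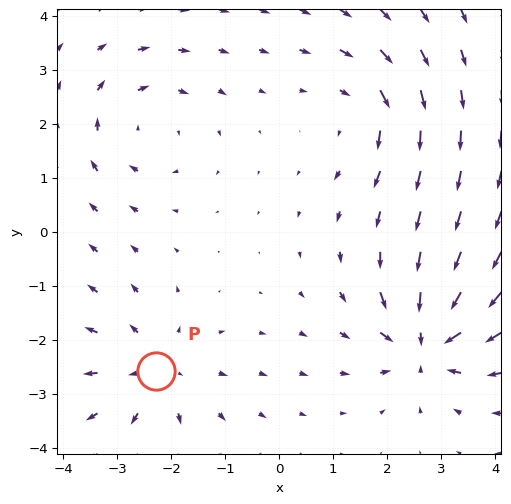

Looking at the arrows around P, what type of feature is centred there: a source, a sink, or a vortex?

source

At P (-2.3, -2.6) the arrows spread outward. Divergence about +4, curl ≈0 — positive divergence with near-zero curl is a source.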